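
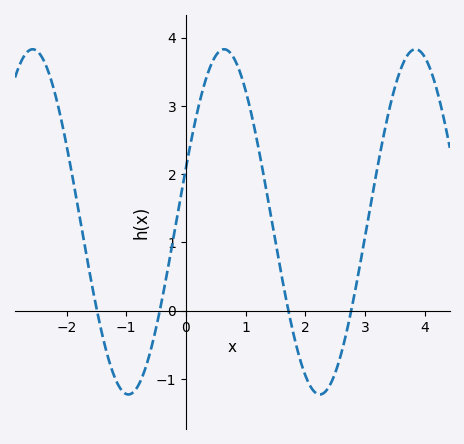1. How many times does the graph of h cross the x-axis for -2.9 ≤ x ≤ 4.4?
4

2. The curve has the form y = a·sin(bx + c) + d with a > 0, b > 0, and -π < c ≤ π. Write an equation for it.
y = 2.53sin(2x + 0.32) + 1.3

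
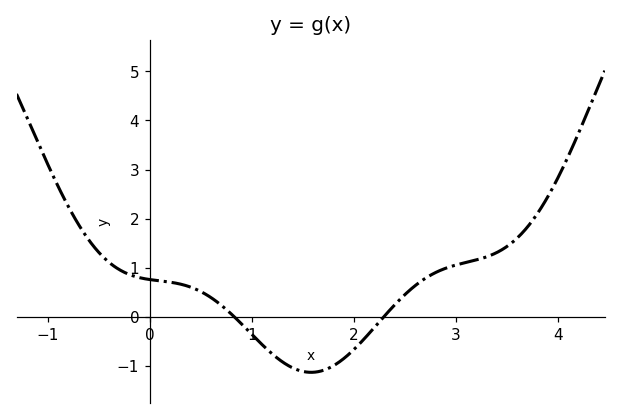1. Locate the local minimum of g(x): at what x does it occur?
1.6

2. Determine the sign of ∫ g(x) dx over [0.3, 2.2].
negative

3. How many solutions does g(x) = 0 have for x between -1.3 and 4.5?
2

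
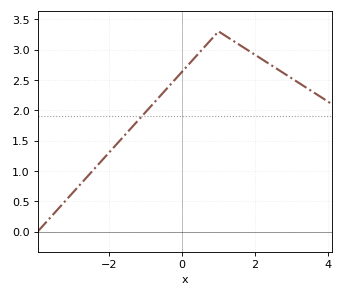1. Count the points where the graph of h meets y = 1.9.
1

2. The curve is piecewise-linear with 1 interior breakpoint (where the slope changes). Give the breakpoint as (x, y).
(1, 3.3)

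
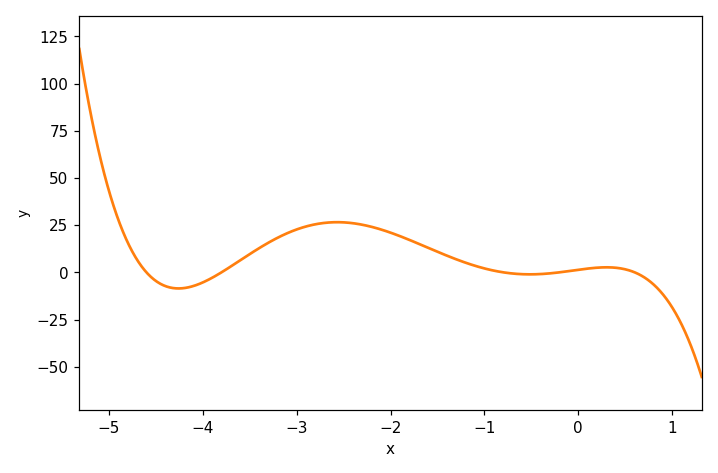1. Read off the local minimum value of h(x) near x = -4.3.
-8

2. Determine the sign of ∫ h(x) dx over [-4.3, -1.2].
positive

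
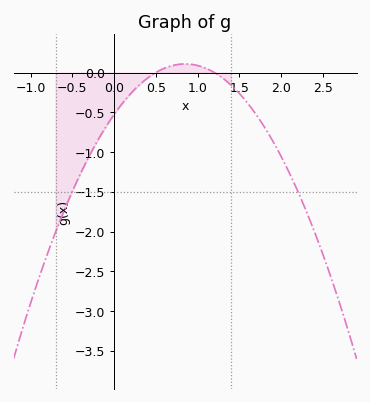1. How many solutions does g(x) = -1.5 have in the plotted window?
2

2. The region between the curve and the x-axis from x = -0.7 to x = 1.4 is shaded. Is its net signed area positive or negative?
negative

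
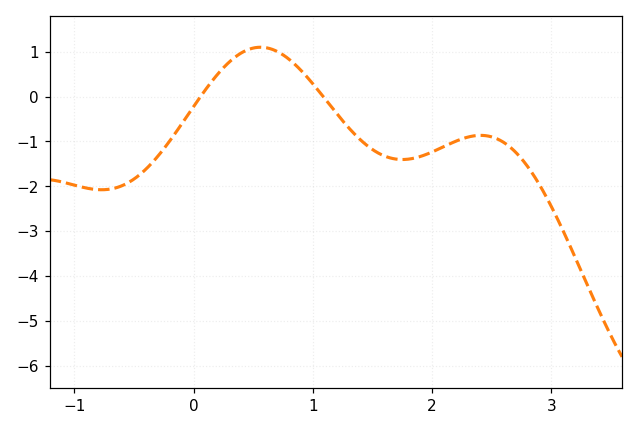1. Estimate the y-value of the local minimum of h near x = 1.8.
-1.4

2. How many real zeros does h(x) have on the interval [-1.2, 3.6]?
2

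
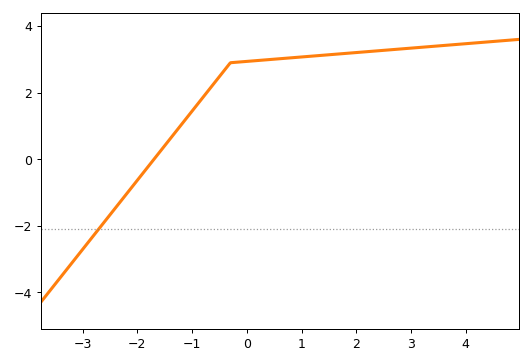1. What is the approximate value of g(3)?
3.4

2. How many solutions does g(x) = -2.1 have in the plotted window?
1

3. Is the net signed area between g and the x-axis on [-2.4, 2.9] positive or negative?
positive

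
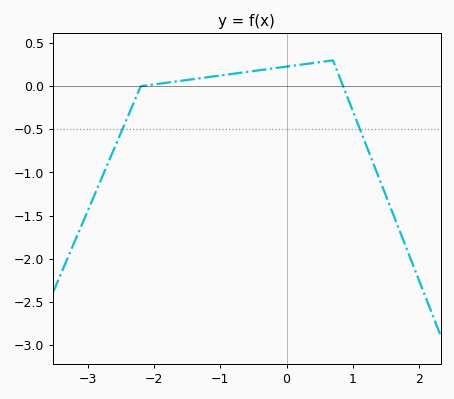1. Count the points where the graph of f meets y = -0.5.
2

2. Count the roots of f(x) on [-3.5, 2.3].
2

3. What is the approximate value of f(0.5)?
0.279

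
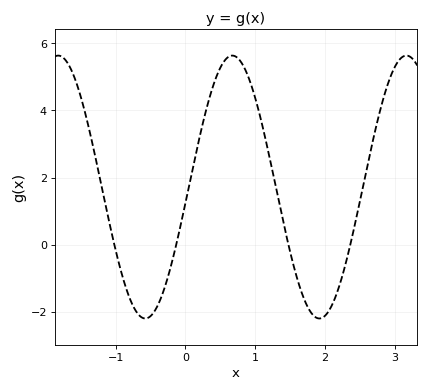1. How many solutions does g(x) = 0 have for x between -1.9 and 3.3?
4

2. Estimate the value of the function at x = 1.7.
-1.62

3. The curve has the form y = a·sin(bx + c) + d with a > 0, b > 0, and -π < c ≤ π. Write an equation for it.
y = 3.91sin(2.52x - 0.12) + 1.72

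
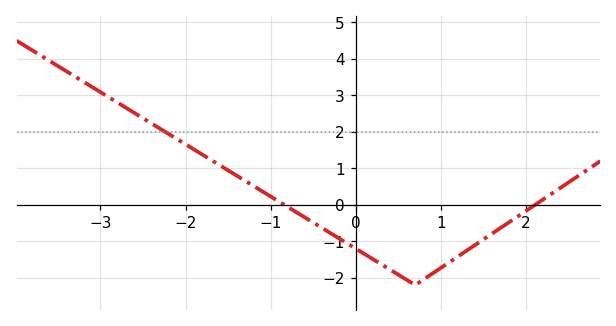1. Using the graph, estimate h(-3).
3.09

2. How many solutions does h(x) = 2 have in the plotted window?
1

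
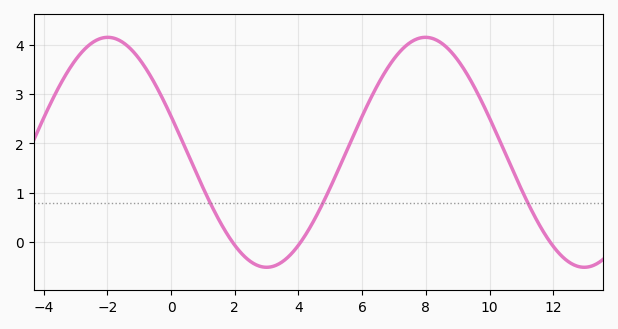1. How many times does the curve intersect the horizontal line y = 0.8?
3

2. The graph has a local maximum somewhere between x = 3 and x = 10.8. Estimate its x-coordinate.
8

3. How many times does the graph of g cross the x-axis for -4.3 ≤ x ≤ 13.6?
3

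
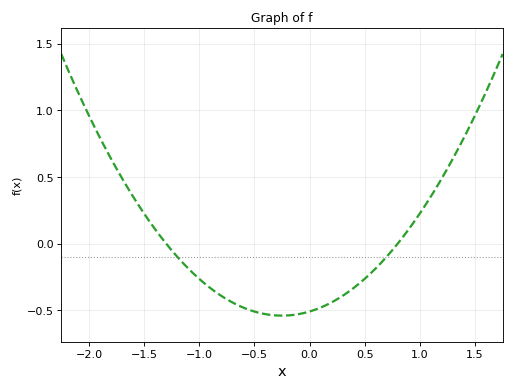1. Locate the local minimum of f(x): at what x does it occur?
-0.25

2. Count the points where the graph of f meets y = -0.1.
2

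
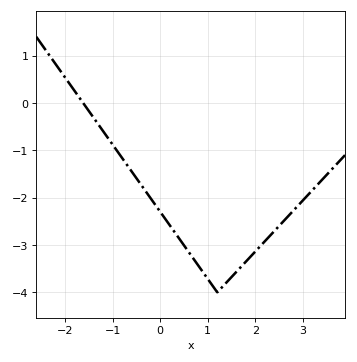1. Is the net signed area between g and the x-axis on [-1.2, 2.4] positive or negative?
negative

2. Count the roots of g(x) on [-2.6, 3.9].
1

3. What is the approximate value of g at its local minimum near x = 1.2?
-4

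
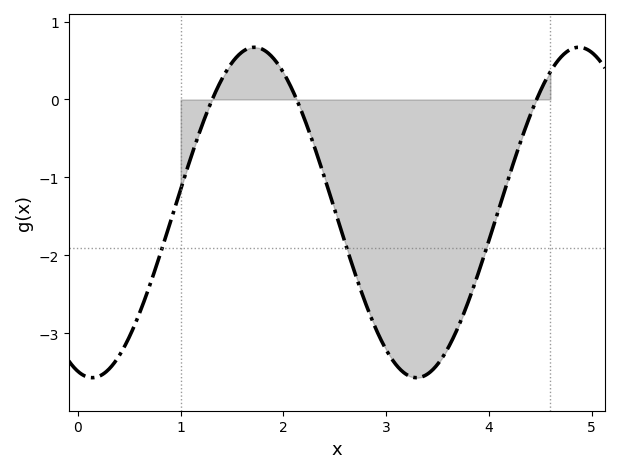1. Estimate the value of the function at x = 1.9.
0.5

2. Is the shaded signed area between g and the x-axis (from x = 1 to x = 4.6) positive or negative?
negative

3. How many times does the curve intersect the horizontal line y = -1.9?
3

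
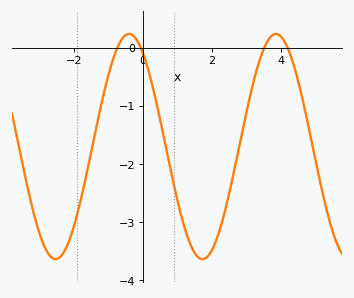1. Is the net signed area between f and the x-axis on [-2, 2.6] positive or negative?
negative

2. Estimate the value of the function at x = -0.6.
0.154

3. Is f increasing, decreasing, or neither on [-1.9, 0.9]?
neither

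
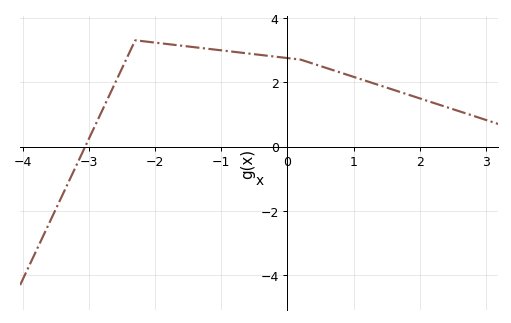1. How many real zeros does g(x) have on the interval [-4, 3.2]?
1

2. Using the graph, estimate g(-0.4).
2.84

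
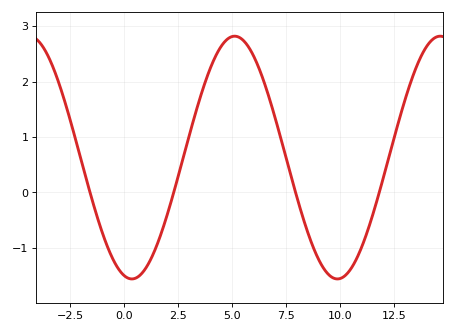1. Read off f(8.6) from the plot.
-0.8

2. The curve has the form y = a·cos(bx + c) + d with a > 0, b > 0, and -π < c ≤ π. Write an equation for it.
y = 2.19cos(0.66x + 2.9) + 0.63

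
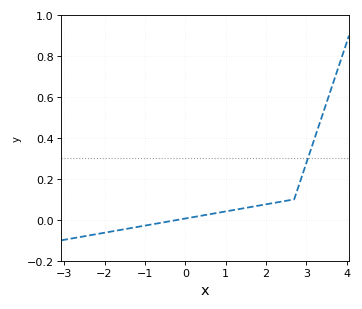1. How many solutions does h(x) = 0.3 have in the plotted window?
1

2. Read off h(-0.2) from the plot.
0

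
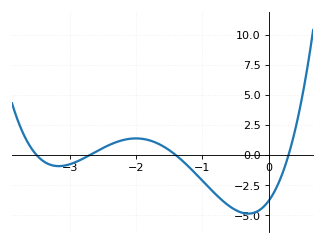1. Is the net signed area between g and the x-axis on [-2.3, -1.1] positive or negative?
positive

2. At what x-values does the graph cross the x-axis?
-3.5, -2.7, -1.4, 0.3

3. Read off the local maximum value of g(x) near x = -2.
1.39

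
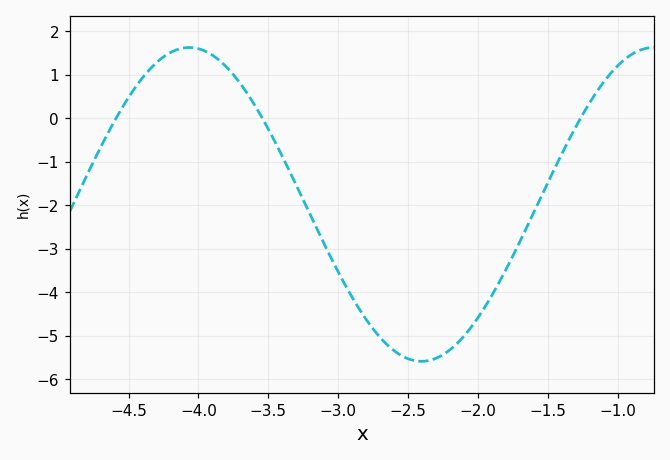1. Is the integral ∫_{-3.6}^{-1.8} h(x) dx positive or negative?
negative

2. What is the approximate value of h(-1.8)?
-3.5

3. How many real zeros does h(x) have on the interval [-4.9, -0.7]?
3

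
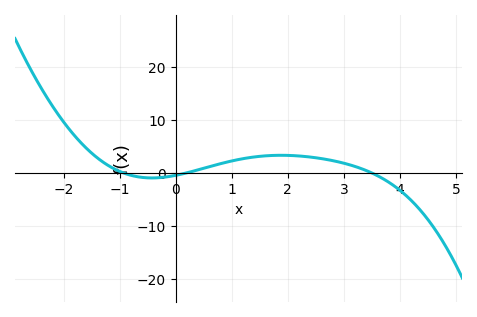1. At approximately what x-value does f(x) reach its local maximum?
1.8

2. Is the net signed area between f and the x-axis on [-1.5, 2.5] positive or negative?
positive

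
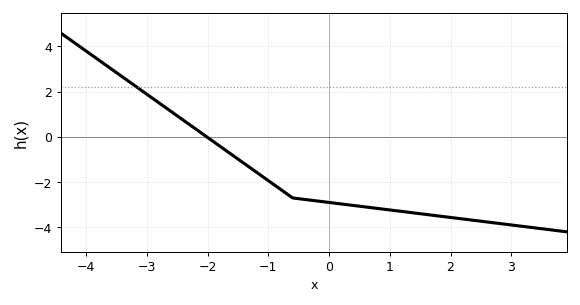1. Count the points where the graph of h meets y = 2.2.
1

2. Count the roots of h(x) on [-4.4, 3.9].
1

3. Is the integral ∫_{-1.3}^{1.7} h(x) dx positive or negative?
negative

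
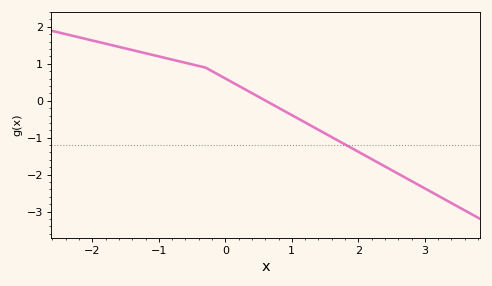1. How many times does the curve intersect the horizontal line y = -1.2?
1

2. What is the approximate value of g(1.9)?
-1.28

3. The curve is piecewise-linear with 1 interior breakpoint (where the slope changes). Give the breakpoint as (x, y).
(-0.3, 0.9)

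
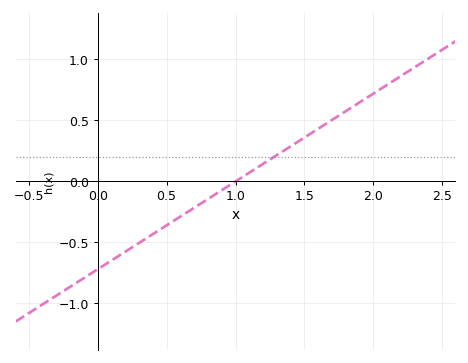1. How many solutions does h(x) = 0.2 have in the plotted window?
1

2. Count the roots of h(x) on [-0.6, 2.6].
1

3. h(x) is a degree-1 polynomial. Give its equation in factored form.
y = 0.72(x - 1)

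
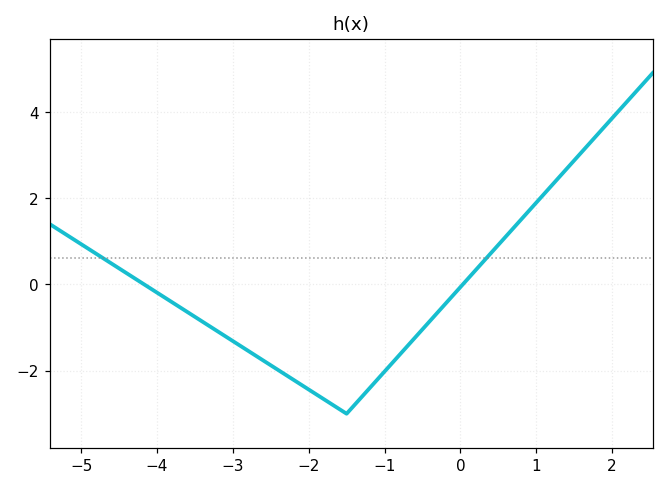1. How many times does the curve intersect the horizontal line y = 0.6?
2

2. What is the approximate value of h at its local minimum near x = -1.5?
-3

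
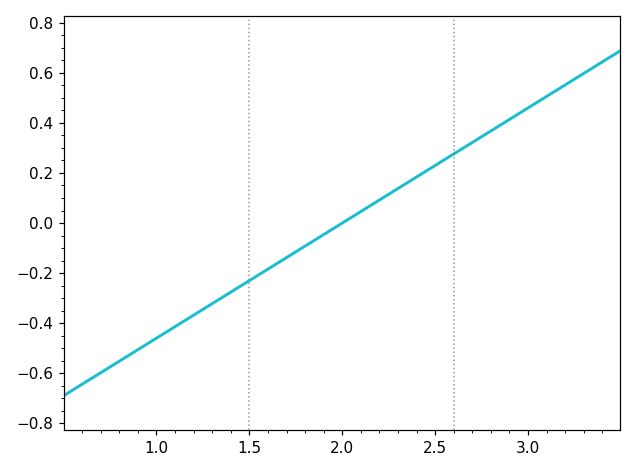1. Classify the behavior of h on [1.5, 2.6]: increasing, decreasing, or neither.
increasing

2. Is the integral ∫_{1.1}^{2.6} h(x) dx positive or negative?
negative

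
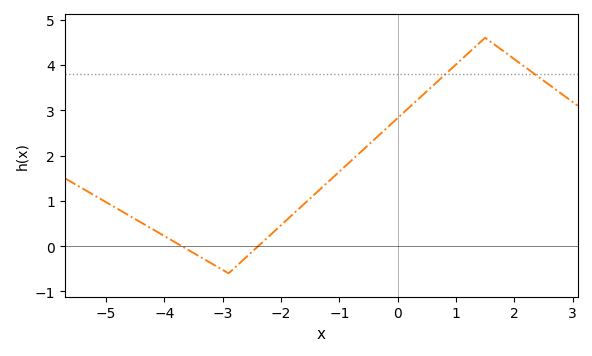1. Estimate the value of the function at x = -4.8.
0.8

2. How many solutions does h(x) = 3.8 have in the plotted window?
2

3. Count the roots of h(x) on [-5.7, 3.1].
2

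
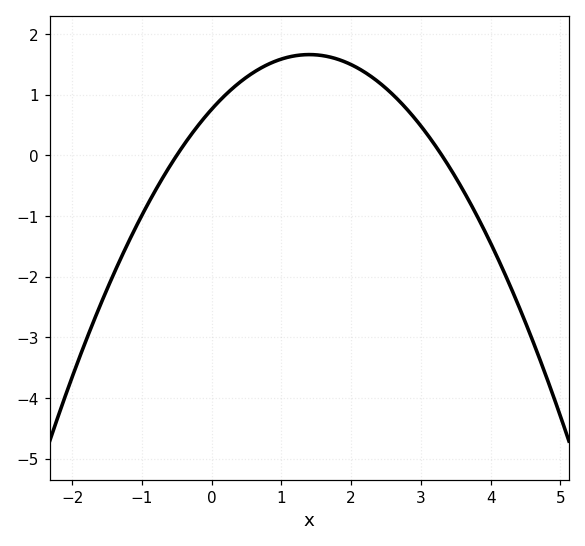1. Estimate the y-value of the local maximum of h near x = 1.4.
1.66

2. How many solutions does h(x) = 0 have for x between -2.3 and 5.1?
2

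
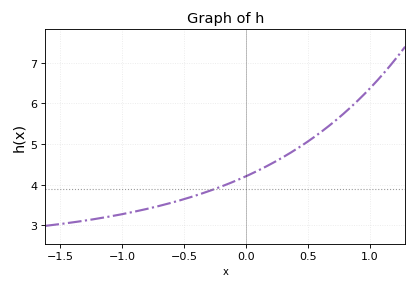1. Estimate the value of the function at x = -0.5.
3.6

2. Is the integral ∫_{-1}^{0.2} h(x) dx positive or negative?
positive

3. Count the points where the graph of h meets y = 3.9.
1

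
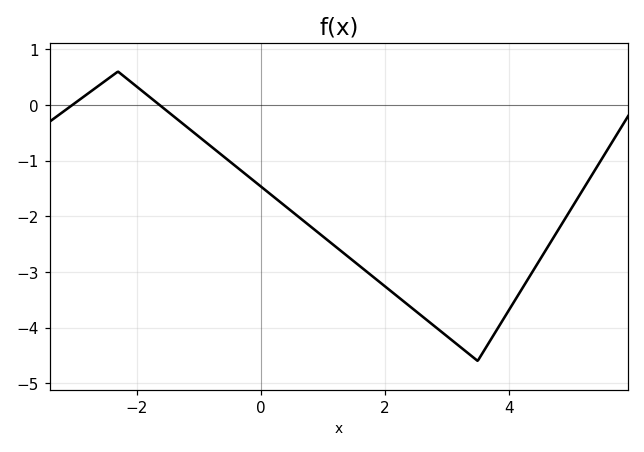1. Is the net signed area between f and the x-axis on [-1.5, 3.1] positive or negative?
negative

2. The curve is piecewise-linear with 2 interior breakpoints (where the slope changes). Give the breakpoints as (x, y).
(-2.3, 0.6); (3.5, -4.6)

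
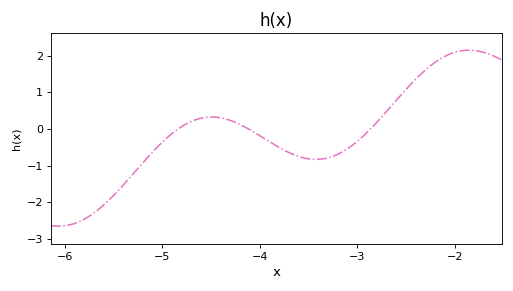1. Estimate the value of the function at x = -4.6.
0.299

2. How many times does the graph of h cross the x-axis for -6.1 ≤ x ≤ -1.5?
3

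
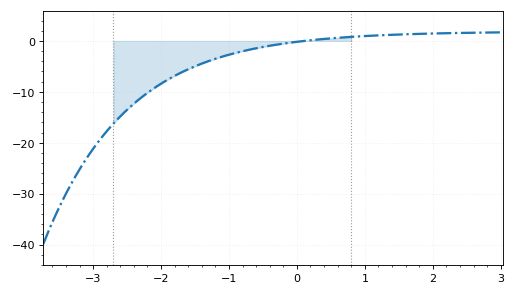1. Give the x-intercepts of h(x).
0.1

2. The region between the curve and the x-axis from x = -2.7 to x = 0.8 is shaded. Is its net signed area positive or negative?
negative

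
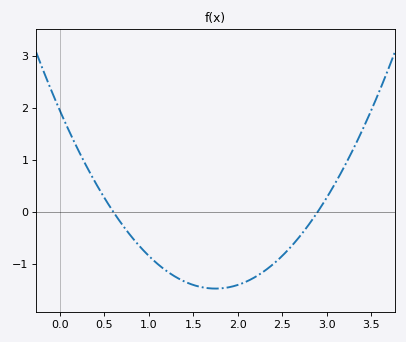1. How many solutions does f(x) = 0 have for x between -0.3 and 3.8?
2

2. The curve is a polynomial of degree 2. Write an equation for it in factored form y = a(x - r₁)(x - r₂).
y = 1.12(x - 0.6)(x - 2.9)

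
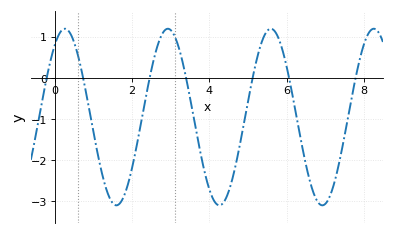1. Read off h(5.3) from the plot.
0.713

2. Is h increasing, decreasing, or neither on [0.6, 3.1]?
neither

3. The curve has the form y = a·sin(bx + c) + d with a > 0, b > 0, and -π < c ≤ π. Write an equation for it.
y = 2.15sin(2.36x + 0.95) - 0.96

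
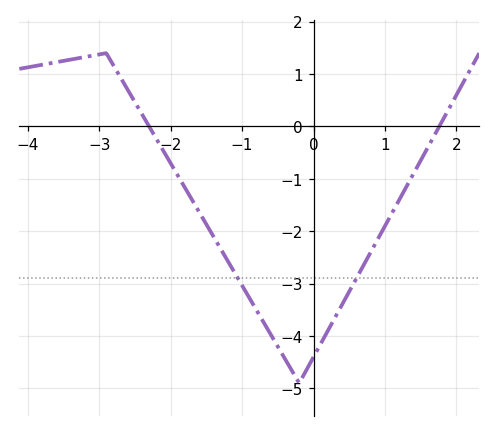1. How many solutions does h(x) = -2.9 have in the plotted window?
2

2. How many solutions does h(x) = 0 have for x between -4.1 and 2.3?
2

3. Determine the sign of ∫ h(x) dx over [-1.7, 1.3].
negative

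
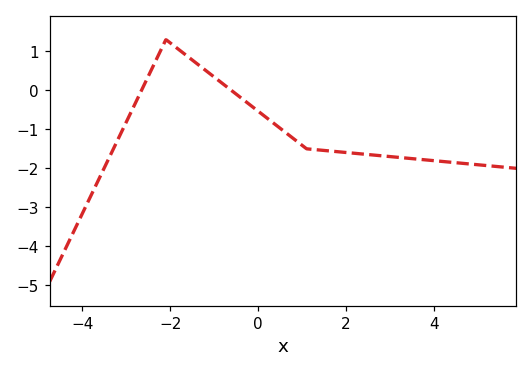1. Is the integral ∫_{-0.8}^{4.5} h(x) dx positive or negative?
negative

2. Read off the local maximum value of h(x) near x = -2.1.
1.3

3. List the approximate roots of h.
-2.6, -0.6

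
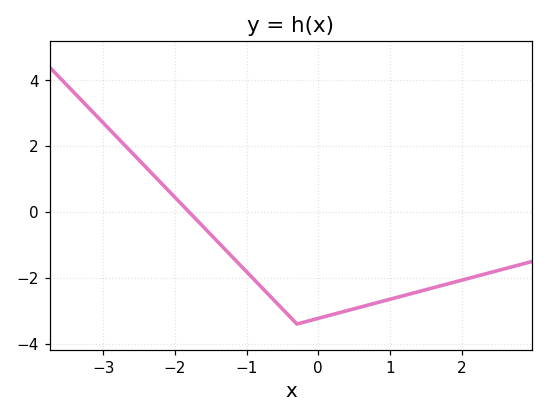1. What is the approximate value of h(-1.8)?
-0.009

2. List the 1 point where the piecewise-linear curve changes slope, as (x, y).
(-0.3, -3.4)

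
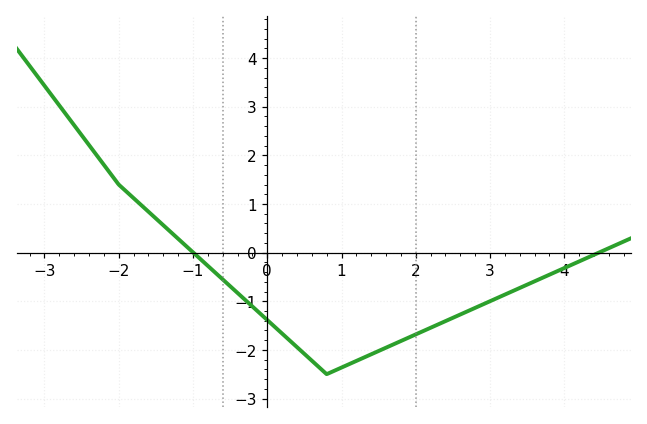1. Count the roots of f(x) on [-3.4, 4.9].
2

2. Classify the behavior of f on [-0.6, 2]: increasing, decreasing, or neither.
neither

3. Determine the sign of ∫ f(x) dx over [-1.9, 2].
negative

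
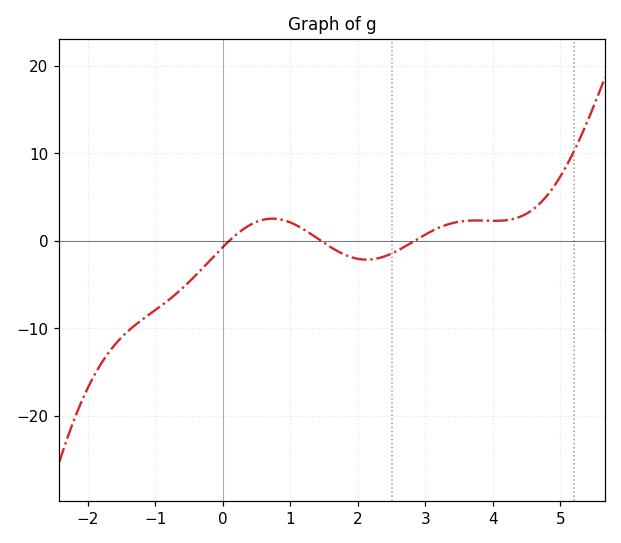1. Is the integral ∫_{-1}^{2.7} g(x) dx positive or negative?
negative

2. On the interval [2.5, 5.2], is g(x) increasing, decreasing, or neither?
neither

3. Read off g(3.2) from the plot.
1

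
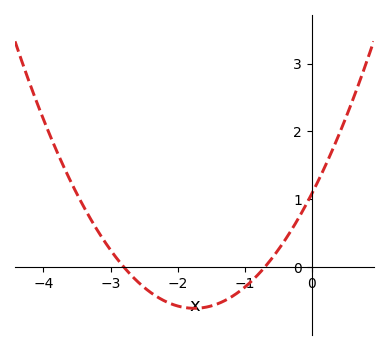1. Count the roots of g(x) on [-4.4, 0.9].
2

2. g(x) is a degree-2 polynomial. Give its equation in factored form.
y = 0.55(x + 2.8)(x + 0.7)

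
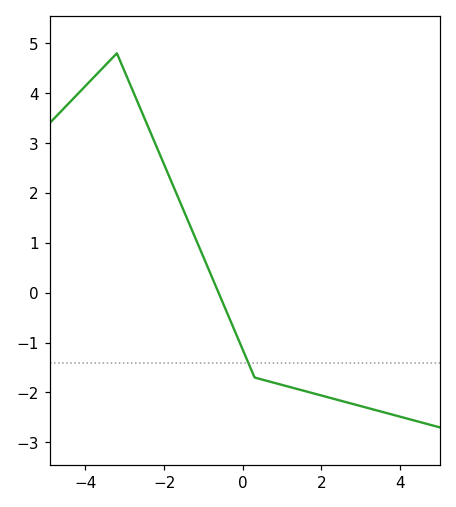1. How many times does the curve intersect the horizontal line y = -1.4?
1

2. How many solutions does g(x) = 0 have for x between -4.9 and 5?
1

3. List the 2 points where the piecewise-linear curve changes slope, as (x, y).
(-3.2, 4.8); (0.3, -1.7)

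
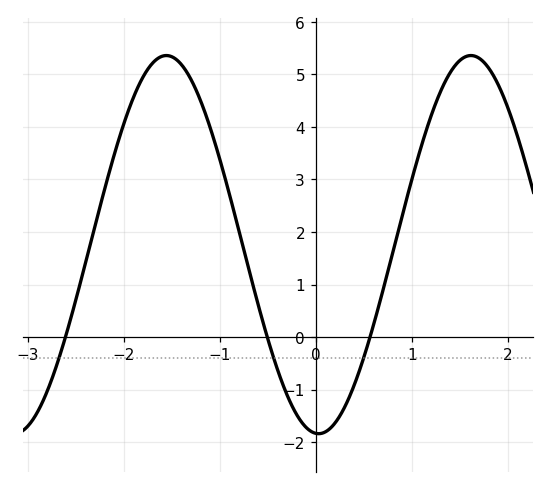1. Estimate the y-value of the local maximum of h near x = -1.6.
5.4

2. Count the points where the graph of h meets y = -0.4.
3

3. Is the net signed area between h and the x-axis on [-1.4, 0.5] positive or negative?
positive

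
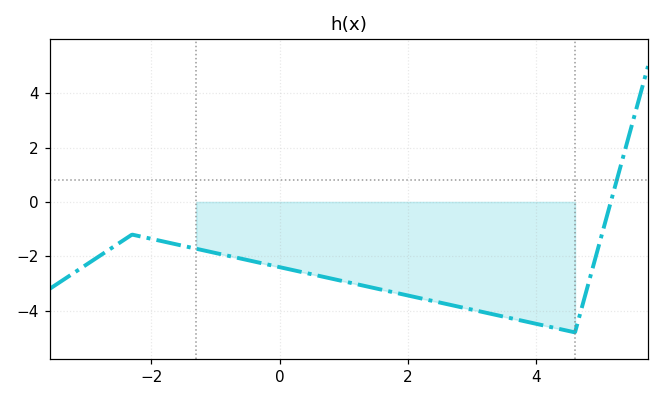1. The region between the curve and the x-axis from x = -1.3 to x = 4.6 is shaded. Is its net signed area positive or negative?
negative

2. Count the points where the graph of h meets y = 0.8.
1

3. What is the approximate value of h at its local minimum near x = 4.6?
-4.8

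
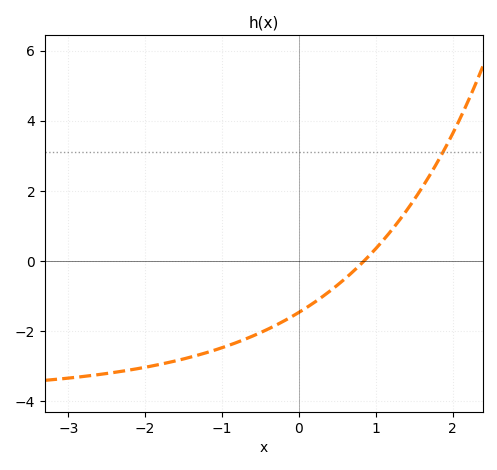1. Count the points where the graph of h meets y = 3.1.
1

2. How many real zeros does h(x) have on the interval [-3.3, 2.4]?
1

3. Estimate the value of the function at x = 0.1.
-1.33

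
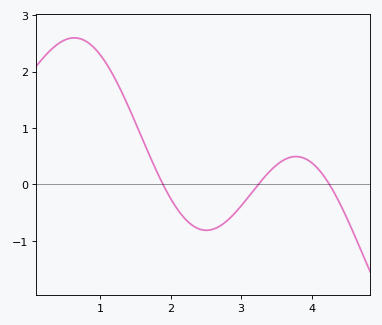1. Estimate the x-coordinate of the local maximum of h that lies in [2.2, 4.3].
3.8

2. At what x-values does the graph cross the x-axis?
1.9, 3.2, 4.2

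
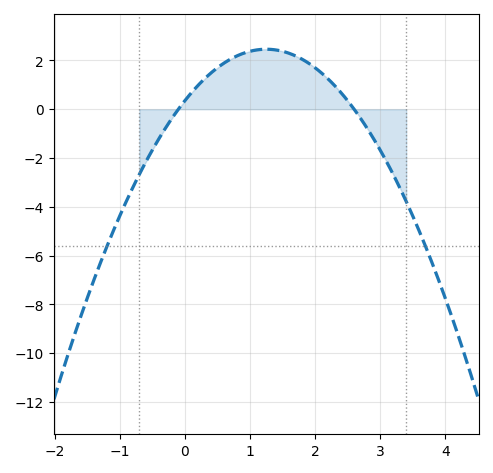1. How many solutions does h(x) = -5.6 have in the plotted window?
2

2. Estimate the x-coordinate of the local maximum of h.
1.2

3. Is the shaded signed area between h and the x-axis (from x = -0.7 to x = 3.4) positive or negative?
positive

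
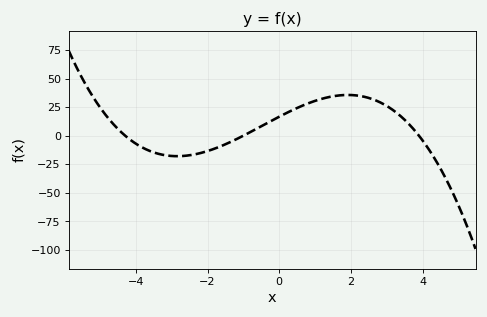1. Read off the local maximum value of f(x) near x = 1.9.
36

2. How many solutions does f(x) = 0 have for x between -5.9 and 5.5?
3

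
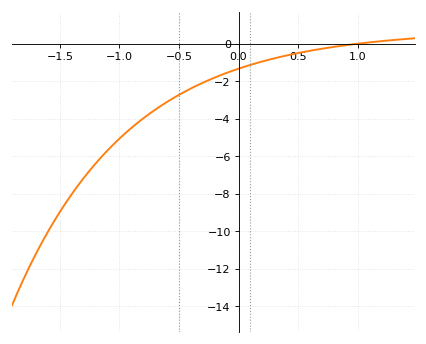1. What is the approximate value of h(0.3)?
-0.78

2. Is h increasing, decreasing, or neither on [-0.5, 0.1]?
increasing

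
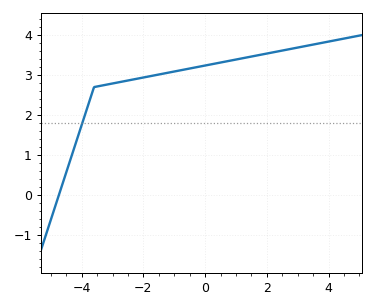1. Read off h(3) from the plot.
3.7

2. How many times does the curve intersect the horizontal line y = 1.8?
1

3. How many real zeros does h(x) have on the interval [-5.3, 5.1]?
1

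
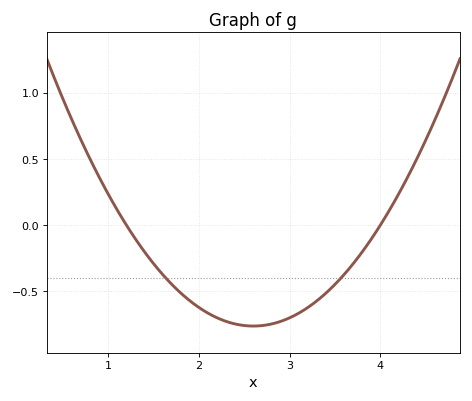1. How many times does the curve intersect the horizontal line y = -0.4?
2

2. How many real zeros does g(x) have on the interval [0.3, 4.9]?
2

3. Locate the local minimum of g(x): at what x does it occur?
2.6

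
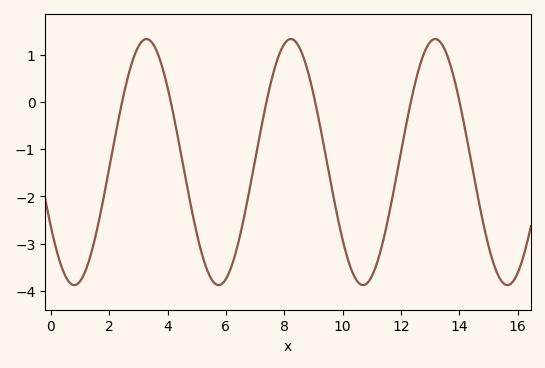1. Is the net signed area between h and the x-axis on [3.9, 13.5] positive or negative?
negative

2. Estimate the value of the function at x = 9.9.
-2.65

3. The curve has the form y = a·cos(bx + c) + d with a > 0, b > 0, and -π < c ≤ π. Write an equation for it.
y = 2.61cos(1.27x + 2.12) - 1.27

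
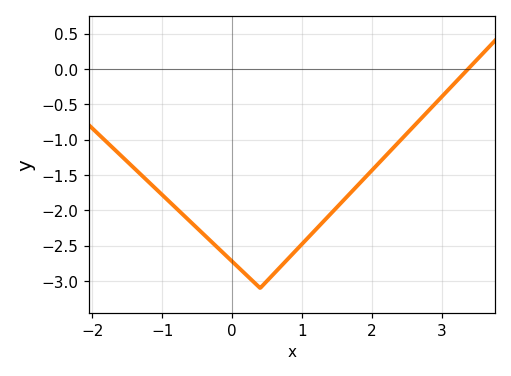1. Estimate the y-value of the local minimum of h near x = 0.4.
-3.1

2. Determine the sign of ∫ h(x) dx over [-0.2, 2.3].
negative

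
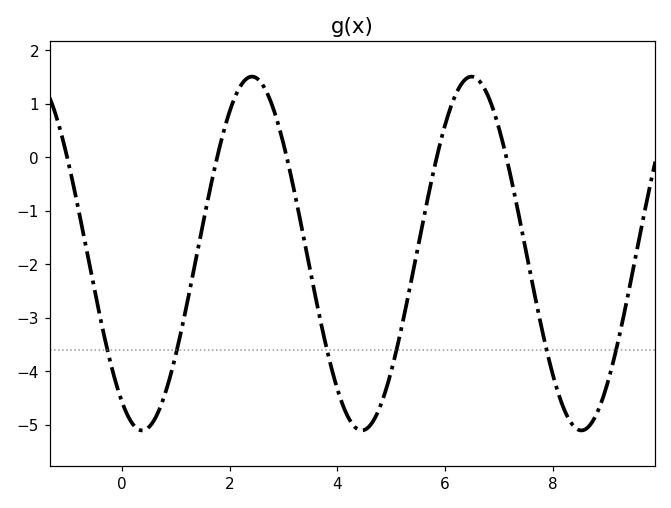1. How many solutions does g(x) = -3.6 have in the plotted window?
6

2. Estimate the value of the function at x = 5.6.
-1.1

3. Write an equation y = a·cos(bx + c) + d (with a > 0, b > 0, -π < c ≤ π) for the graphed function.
y = 3.31cos(1.5x + 2.6) - 1.8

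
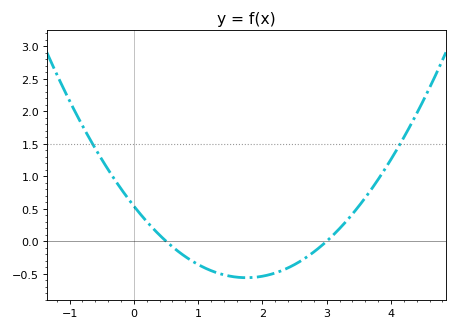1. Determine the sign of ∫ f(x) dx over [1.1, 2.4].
negative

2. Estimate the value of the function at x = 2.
-0.54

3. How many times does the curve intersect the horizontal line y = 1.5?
2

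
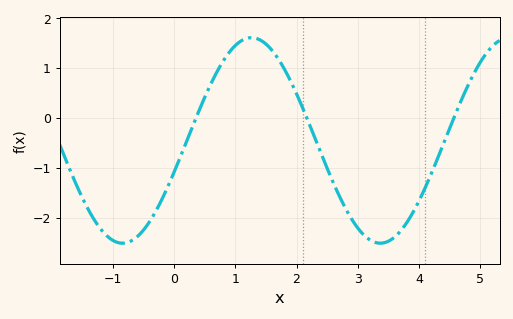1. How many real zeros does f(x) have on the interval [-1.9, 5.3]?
3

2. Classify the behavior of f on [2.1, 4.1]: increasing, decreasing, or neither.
neither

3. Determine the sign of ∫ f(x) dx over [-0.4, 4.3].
negative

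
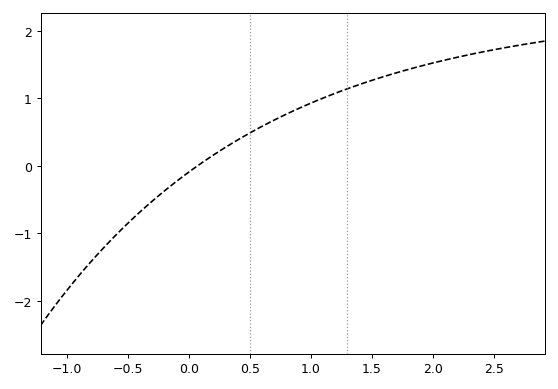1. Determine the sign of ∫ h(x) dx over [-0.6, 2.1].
positive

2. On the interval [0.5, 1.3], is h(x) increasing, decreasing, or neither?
increasing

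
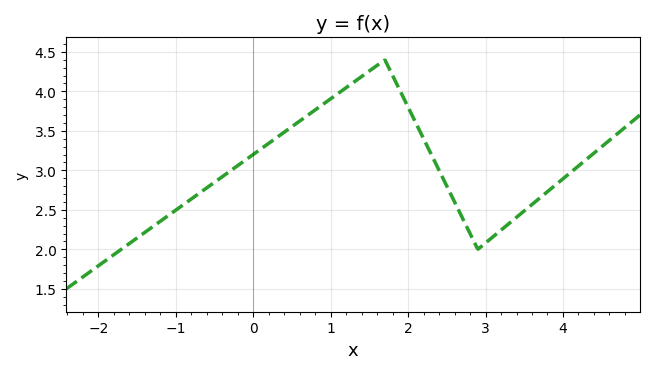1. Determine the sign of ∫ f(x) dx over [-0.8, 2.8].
positive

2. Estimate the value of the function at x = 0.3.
3.4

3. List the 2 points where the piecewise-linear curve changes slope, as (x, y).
(1.7, 4.4); (2.9, 2)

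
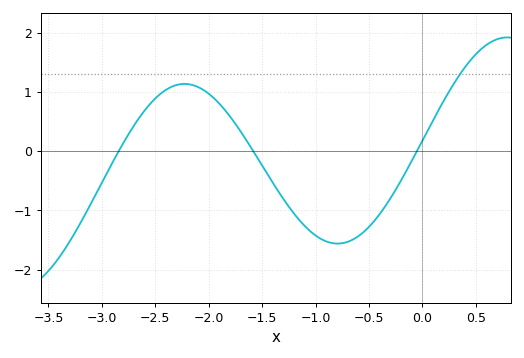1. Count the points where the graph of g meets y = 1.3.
1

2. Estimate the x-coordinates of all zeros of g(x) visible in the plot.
-2.8, -1.6, -0.1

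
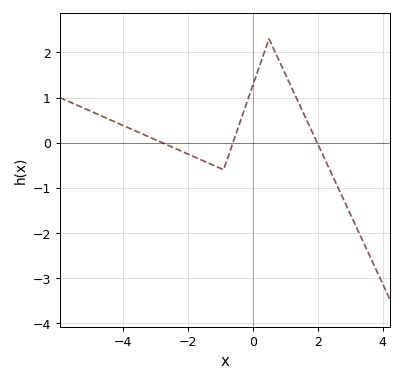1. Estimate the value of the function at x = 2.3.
-0.491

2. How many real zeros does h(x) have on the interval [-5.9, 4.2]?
3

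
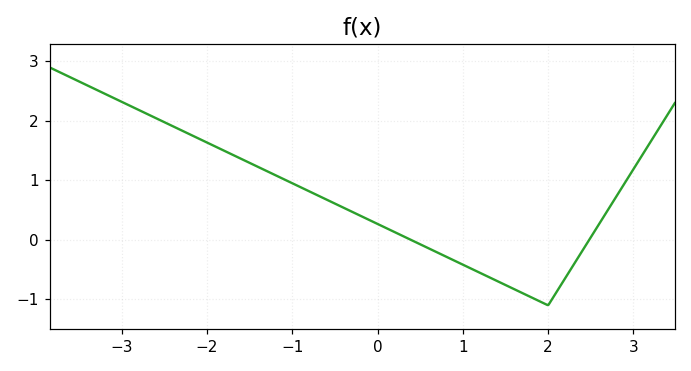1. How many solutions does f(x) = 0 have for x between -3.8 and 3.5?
2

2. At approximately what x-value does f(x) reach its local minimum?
2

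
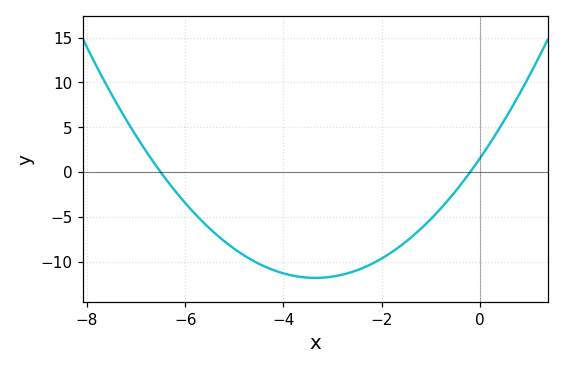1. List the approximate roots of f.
-6.4, -0.2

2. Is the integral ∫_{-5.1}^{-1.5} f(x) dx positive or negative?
negative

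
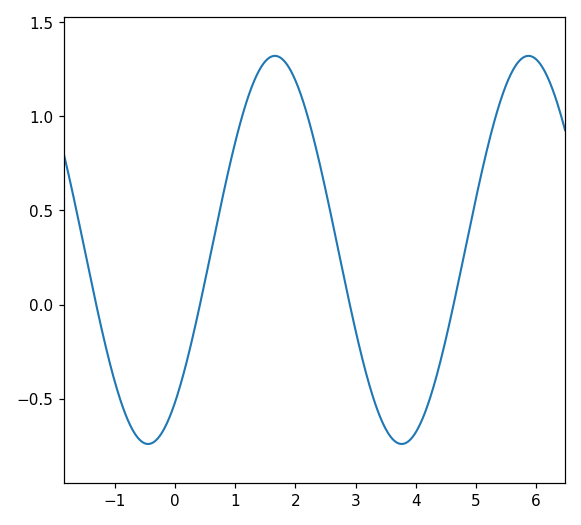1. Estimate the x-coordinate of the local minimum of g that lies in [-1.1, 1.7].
-0.4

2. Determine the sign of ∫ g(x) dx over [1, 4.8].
positive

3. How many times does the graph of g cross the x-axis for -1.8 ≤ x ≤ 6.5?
4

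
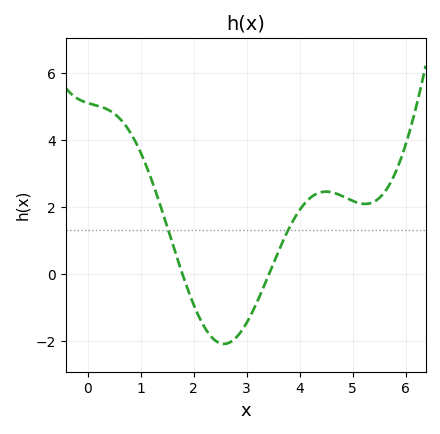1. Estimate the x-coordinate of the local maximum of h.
4.5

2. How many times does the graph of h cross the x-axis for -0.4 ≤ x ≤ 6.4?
2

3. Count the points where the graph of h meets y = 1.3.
2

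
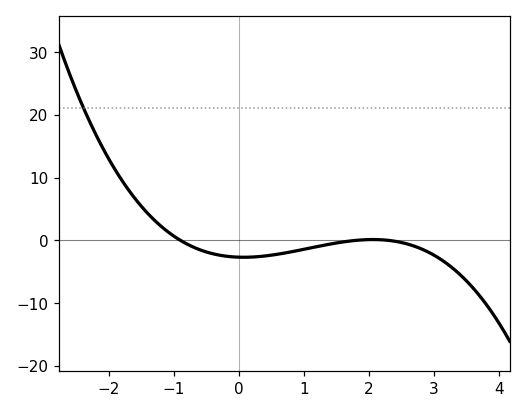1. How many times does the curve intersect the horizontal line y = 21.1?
1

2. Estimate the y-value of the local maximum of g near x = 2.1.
0.133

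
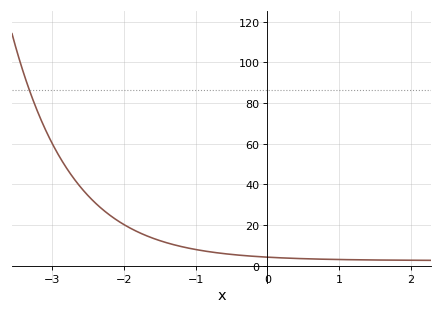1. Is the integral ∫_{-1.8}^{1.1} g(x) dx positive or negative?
positive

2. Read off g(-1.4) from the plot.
11.3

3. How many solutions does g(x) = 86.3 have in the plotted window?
1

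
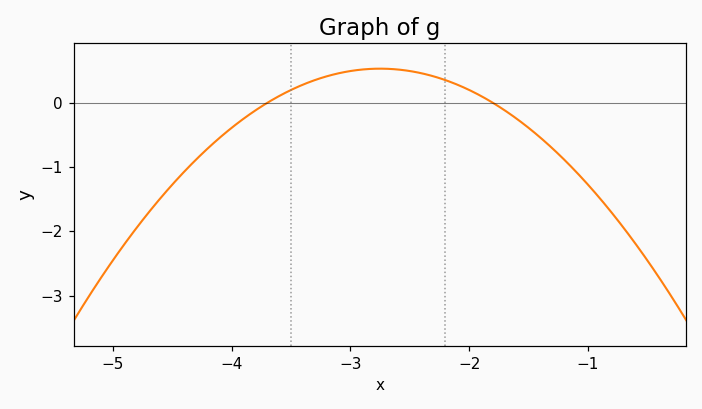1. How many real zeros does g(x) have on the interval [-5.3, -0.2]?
2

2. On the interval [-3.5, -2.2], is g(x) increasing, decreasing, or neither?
neither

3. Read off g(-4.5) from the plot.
-1.27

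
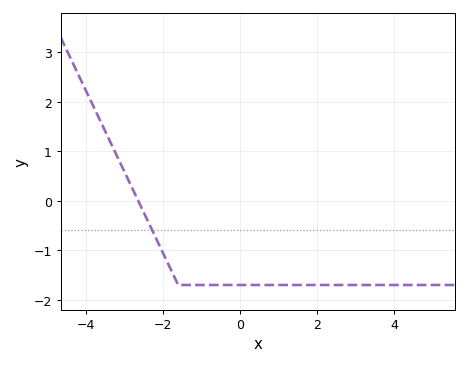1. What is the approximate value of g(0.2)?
-1.7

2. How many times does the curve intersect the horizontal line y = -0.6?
1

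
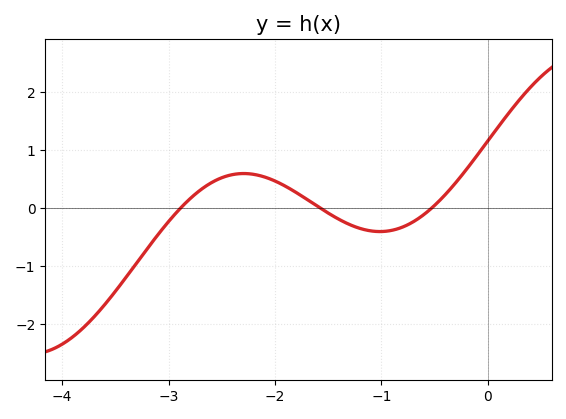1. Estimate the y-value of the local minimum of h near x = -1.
-0.4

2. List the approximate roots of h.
-2.9, -1.6, -0.5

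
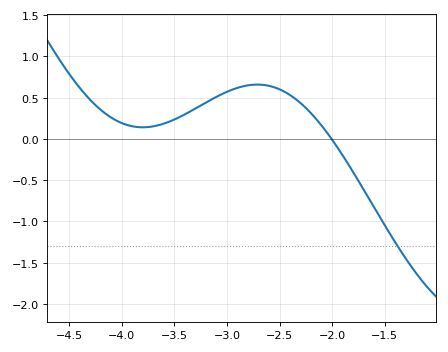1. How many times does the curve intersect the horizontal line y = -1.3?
1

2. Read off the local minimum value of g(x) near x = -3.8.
0.141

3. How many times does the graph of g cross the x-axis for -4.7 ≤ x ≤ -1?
1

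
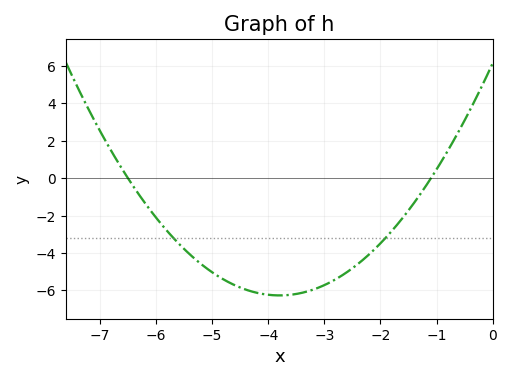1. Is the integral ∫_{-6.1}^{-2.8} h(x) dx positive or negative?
negative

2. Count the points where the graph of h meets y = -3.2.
2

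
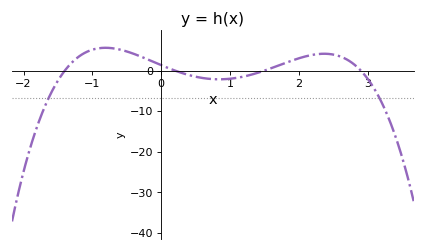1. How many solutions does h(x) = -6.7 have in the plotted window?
2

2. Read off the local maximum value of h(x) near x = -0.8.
5.62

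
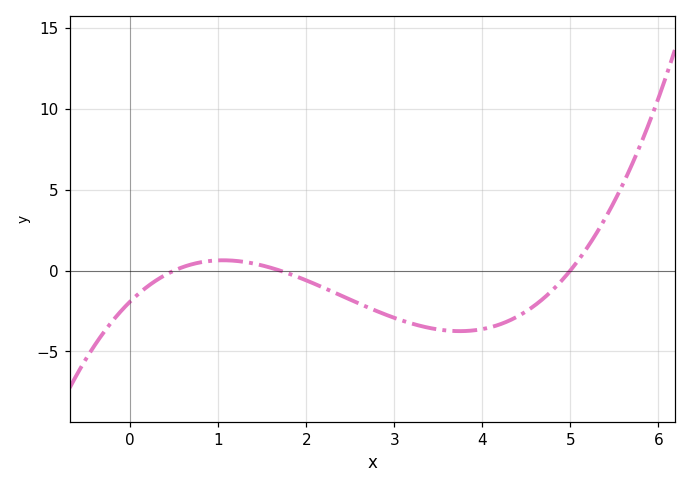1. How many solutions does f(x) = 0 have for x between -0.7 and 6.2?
3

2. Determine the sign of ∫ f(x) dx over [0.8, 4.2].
negative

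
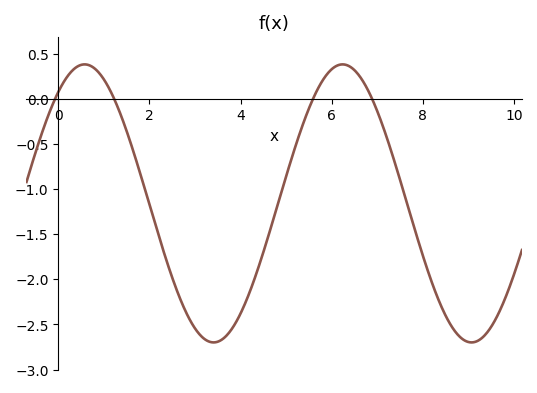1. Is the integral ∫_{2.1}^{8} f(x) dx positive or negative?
negative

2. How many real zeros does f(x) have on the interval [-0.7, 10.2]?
4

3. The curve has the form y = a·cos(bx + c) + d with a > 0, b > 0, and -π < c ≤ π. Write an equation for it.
y = 1.54cos(1.1x - 0.64) - 1.16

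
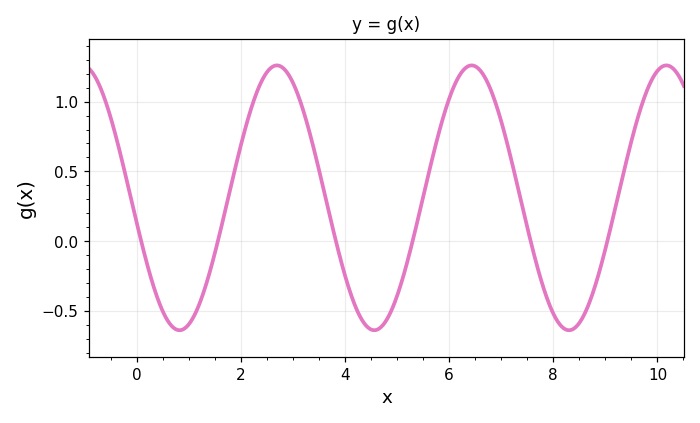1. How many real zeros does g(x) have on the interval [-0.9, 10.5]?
6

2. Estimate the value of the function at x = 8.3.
-0.64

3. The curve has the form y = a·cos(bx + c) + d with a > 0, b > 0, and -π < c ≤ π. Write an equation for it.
y = 0.95cos(1.68x + 1.76) + 0.31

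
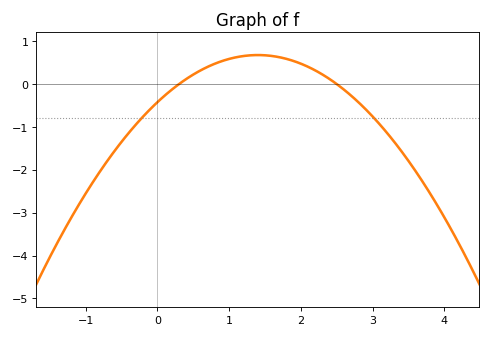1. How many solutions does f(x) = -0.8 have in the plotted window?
2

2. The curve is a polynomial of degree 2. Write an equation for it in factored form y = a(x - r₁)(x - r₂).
y = -0.56(x - 0.3)(x - 2.5)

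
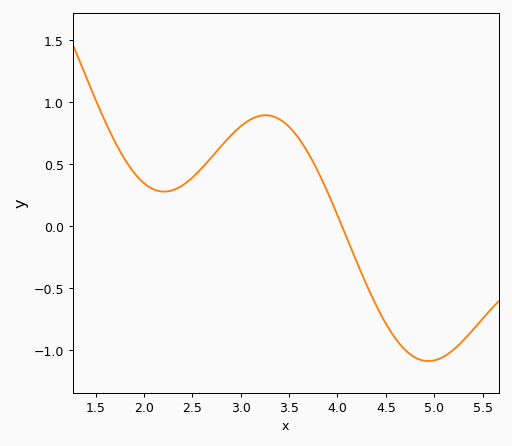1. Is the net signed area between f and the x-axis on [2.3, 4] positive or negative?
positive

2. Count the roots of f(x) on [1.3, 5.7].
1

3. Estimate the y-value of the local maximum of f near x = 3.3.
0.9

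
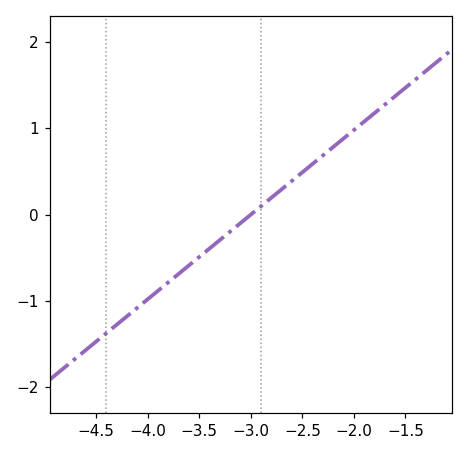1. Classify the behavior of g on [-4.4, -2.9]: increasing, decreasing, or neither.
increasing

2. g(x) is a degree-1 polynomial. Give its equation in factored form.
y = 0.98(x + 3)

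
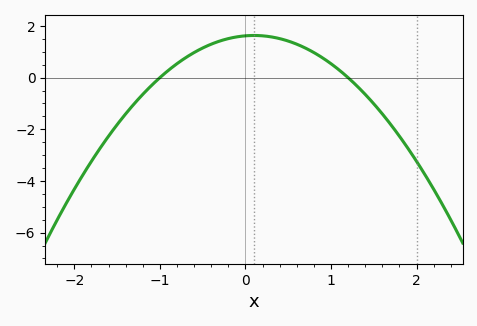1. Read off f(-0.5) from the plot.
1.2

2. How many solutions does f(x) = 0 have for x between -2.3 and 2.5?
2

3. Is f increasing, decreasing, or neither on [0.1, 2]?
decreasing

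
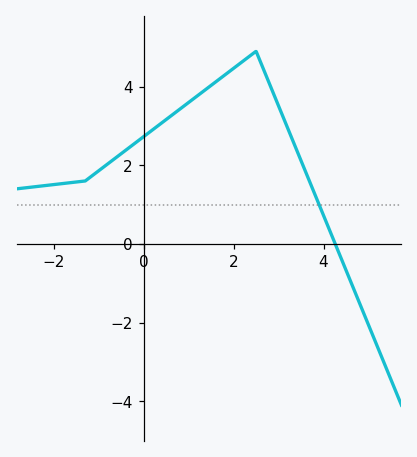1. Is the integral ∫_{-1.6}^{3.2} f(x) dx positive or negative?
positive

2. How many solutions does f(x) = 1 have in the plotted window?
1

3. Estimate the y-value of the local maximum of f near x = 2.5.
4.9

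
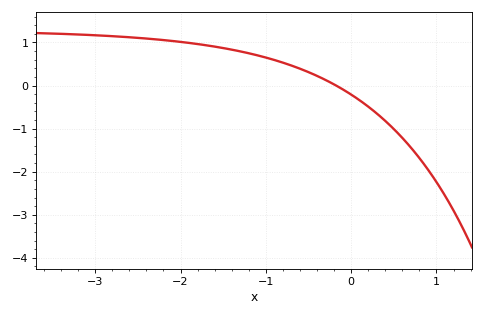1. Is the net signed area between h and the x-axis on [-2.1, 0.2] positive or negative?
positive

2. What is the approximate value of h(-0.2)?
0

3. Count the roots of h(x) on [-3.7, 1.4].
1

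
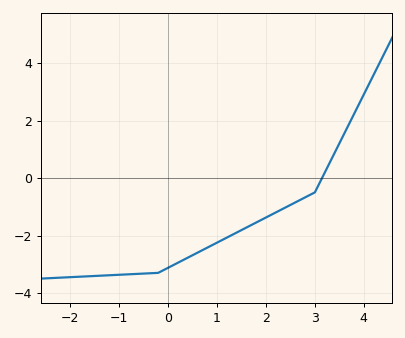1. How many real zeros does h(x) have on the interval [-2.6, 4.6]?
1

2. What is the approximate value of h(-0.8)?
-3.35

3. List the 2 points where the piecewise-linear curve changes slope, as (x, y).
(-0.2, -3.3); (3, -0.5)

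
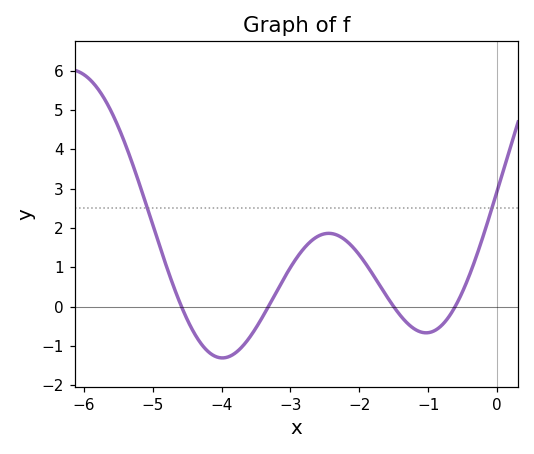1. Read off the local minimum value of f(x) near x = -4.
-1.31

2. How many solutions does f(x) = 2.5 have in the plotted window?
2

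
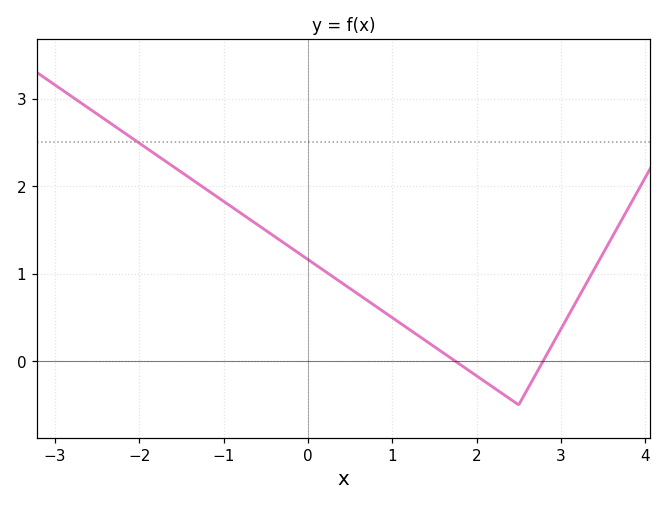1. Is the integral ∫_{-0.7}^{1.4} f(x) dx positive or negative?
positive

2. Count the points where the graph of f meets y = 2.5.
1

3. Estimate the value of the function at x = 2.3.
-0.367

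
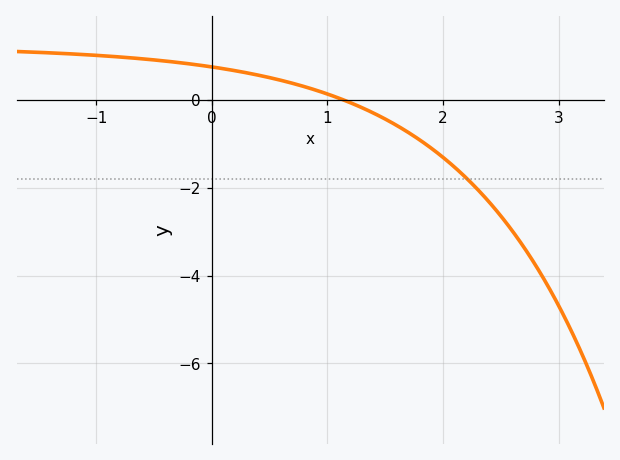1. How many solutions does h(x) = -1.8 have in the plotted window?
1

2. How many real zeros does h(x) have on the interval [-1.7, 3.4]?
1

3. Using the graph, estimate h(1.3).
-0.2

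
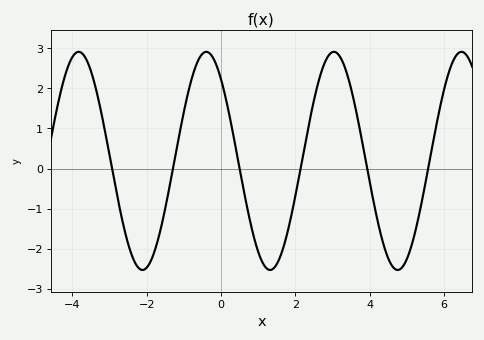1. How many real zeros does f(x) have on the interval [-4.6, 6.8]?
6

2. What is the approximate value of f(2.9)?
2.8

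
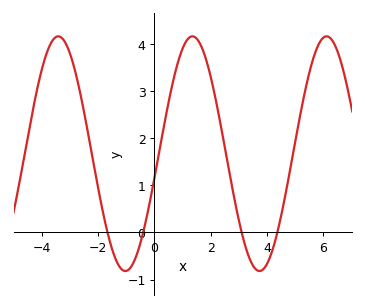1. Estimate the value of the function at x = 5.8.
3.95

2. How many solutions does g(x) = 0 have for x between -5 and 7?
4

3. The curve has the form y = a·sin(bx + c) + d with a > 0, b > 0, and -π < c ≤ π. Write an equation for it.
y = 2.49sin(1.32x - 0.212) + 1.67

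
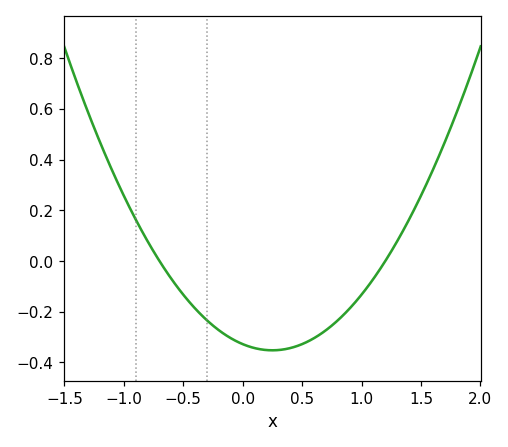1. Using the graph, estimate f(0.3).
-0.36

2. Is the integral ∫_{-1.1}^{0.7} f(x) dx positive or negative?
negative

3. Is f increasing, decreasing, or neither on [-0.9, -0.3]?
decreasing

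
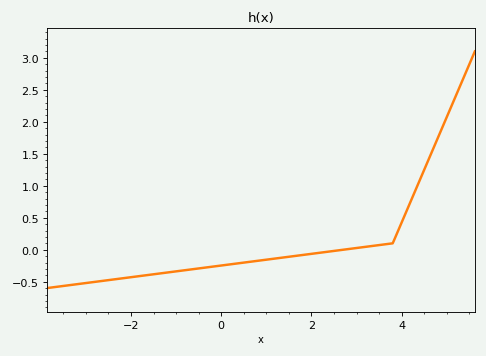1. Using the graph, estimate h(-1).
-0.35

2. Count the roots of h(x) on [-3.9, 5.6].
1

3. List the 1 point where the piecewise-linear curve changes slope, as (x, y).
(3.8, 0.1)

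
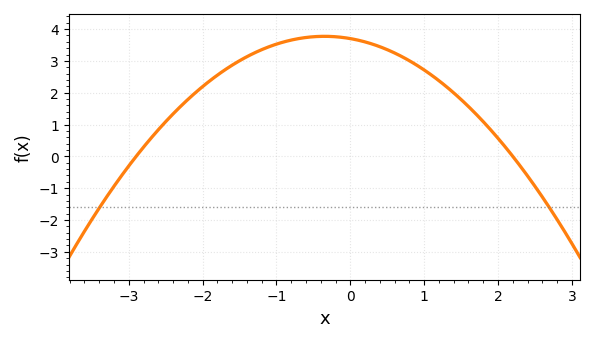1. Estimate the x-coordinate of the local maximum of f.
-0.35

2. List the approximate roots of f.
-2.9, 2.2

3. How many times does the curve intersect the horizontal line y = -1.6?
2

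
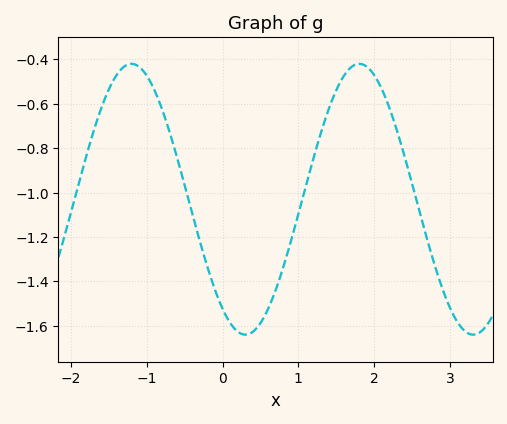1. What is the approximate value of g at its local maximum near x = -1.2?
-0.42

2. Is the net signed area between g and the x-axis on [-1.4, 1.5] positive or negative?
negative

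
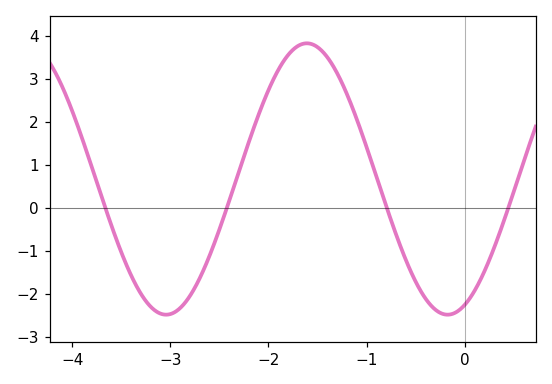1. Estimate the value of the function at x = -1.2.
2.6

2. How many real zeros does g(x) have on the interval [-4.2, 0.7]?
4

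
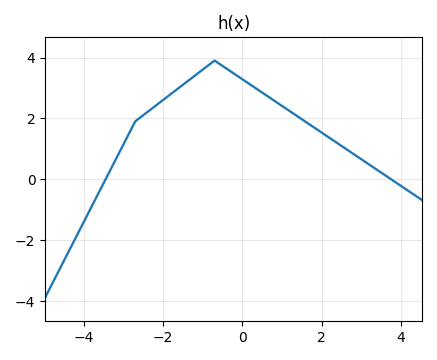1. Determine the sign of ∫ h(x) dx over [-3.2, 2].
positive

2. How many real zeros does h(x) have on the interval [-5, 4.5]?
2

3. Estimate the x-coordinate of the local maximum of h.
-0.701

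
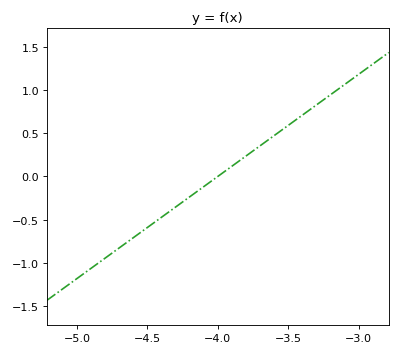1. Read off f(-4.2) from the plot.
-0.236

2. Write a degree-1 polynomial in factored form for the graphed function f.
y = 1.18(x + 4)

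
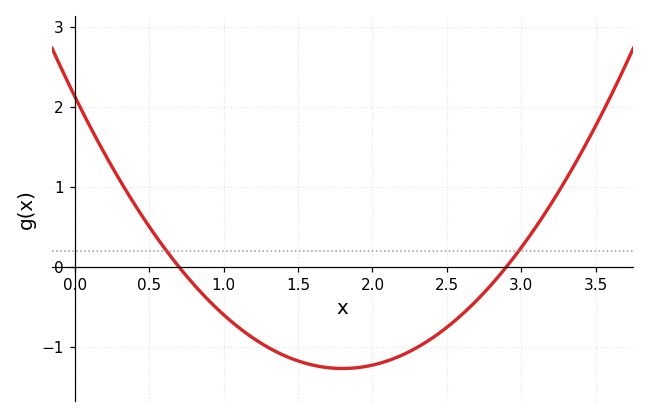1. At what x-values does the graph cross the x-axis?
0.7, 2.9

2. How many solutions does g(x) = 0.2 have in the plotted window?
2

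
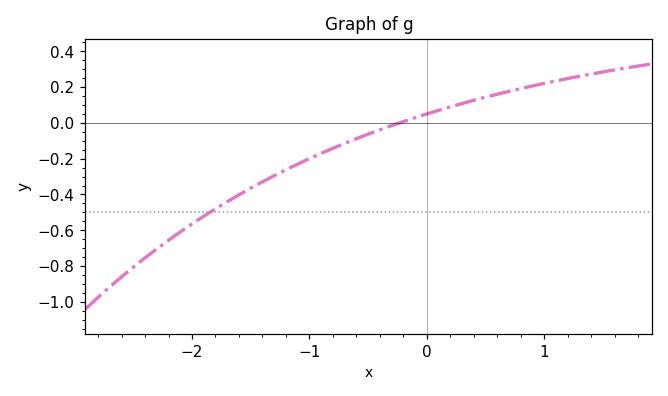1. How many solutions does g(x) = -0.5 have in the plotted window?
1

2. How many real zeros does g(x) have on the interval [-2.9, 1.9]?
1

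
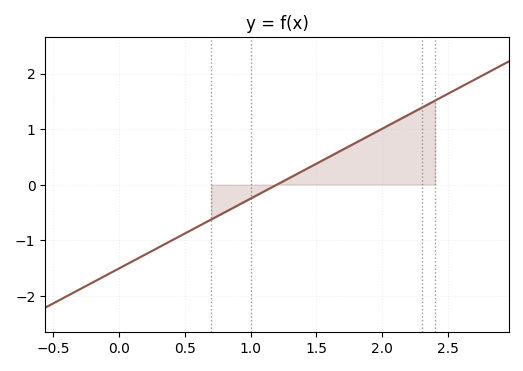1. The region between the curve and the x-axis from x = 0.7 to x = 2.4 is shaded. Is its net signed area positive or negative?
positive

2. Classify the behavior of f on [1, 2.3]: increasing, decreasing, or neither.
increasing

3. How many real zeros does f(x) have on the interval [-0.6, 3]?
1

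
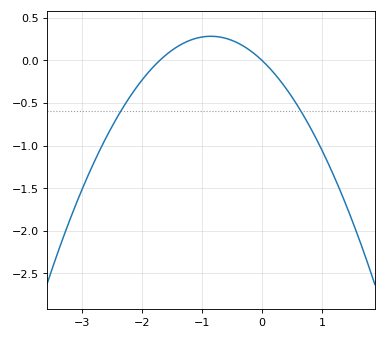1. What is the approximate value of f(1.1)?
-1.2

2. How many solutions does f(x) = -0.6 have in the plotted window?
2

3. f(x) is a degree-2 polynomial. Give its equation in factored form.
y = -0.39(x + 1.7)(x - 0)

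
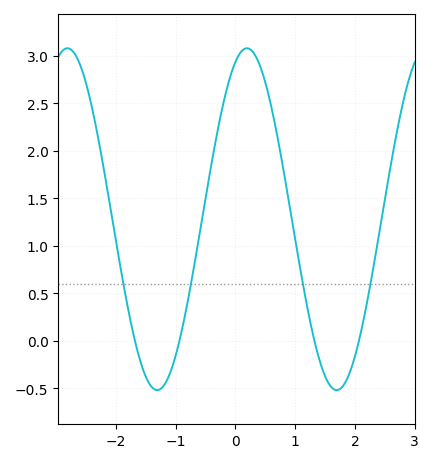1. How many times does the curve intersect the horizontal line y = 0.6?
4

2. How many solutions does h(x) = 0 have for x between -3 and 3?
4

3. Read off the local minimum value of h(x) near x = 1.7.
-0.52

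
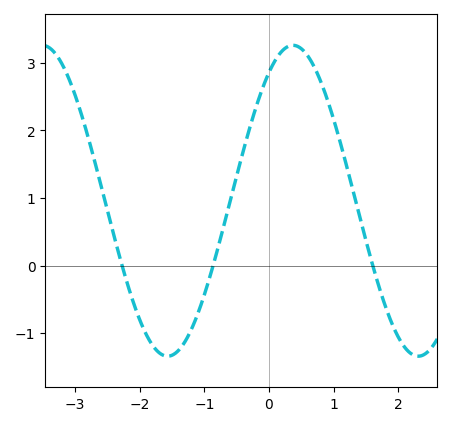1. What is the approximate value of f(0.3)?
3.24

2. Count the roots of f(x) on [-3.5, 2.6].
3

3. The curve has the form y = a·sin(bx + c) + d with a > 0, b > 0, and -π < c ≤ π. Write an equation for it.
y = 2.3sin(1.62x + 0.97) + 0.96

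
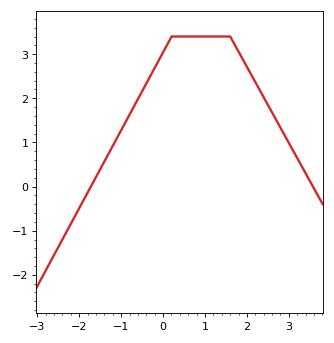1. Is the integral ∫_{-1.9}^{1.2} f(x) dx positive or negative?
positive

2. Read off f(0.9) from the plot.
3.4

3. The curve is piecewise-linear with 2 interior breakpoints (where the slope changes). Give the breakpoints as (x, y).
(0.2, 3.4); (1.6, 3.4)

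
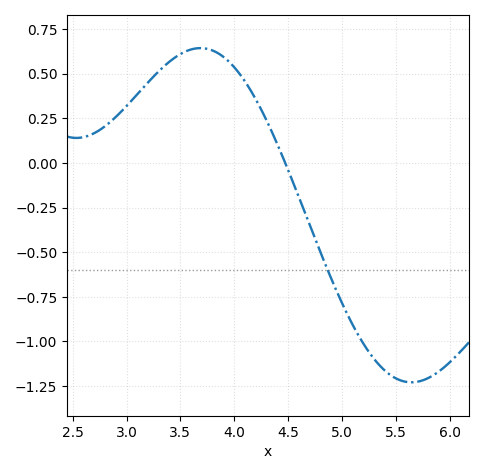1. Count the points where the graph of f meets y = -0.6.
1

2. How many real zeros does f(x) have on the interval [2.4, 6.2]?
1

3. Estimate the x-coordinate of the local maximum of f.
3.69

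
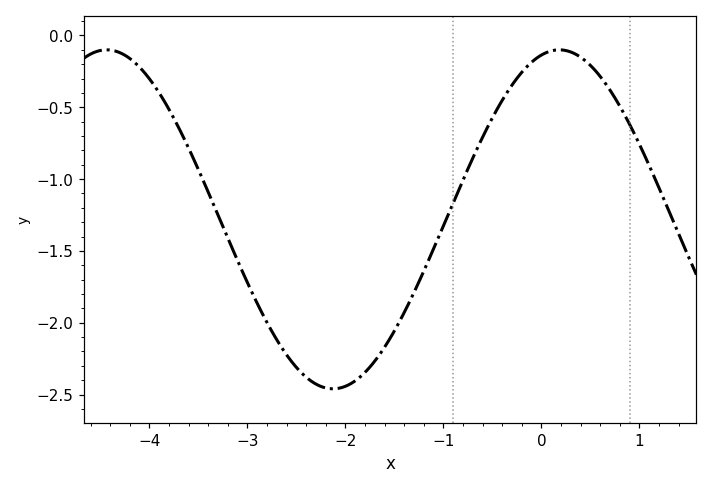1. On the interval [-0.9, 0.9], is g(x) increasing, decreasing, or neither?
neither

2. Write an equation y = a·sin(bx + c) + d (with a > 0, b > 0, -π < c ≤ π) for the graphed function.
y = 1.18sin(1.4x + 1.3) - 1.28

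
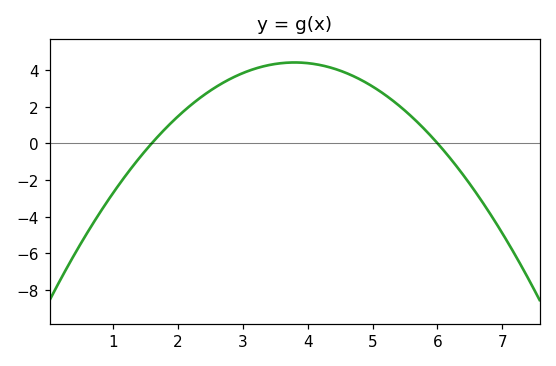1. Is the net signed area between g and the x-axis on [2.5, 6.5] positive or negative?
positive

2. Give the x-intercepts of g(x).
1.6, 6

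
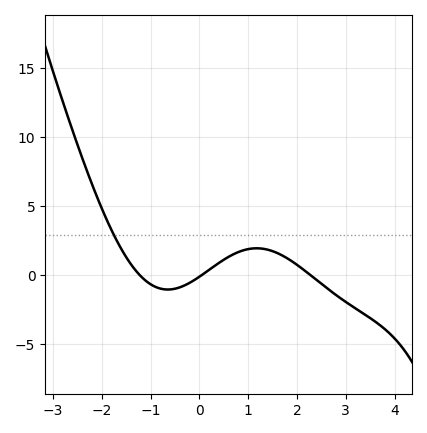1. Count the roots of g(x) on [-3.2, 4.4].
3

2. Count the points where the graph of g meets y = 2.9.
1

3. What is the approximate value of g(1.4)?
2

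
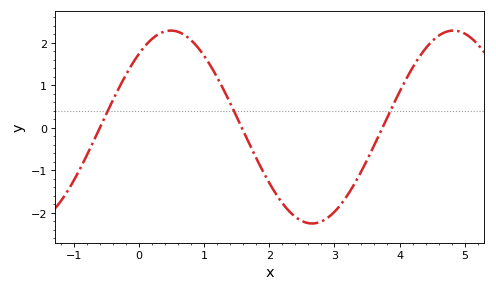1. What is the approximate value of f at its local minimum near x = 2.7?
-2.25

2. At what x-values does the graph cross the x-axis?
-0.599, 1.58, 3.73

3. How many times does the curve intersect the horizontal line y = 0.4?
3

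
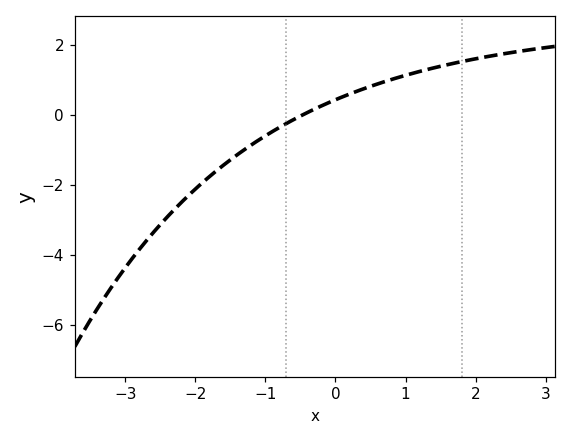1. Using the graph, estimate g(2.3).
1.71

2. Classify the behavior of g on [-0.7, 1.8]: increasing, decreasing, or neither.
increasing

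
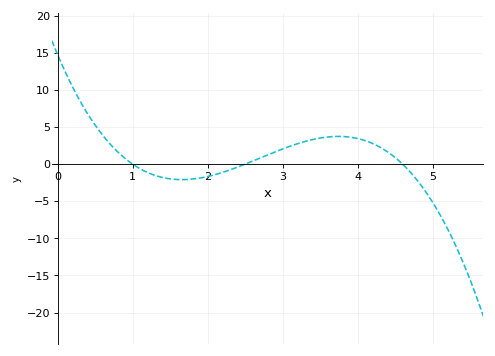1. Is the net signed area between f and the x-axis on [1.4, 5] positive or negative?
positive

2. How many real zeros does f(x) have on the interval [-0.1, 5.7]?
3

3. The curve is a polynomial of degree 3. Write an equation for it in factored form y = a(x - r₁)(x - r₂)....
y = -1.28(x - 1)(x - 2.5)(x - 4.6)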